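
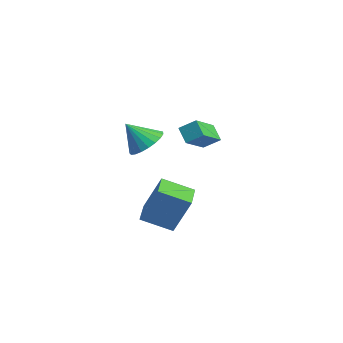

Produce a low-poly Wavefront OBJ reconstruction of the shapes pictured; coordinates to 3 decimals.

v -2.129 2.341 -2.691
v -2.951 2.353 -2.022
v -1.634 3.065 -2.096
v -2.455 3.076 -1.426
v -1.305 0.924 -1.654
v -2.126 0.935 -0.984
v -0.809 1.647 -1.058
v -1.631 1.659 -0.389
v 2.533 -3.49 -3.966
v 3.078 -2.808 -1.98
v 1.291 -2.669 -3.908
v 1.836 -1.987 -1.921
v 3.384 -2.153 -4.659
v 3.929 -1.471 -2.672
v 2.142 -1.332 -4.6
v 2.687 -0.65 -2.614
v -3.212 -0.304 -2.247
v -2.224 -0.296 -1.786
v -3.808 -1.176 -0.953
v -2.41 0.082 -1.617
v -2.735 0.393 -1.558
v -3.142 0.583 -1.617
v -3.561 0.619 -1.786
v -3.92 0.496 -2.034
v -4.156 0.235 -2.319
v -4.229 -0.12 -2.592
v -4.126 -0.506 -2.805
v -3.865 -0.858 -2.921
v -3.491 -1.114 -2.921
v -3.069 -1.23 -2.804
v -2.671 -1.186 -2.591
v -2.367 -0.99 -2.319
v -2.209 -0.675 -2.034
f 2 4 1
f 5 2 1
f 1 4 3
f 3 5 1
f 2 8 4
f 6 2 5
f 6 8 2
f 4 8 3
f 7 5 3
f 3 8 7
f 7 6 5
f 8 6 7
f 10 12 9
f 13 10 9
f 9 12 11
f 11 13 9
f 10 16 12
f 14 10 13
f 14 16 10
f 12 16 11
f 15 13 11
f 11 16 15
f 15 14 13
f 16 14 15
f 18 17 20
f 18 20 19
f 20 17 21
f 20 21 19
f 21 17 22
f 21 22 19
f 22 17 23
f 22 23 19
f 23 17 24
f 23 24 19
f 24 17 25
f 24 25 19
f 25 17 26
f 25 26 19
f 26 17 27
f 26 27 19
f 27 17 28
f 27 28 19
f 28 17 29
f 28 29 19
f 29 17 30
f 29 30 19
f 30 17 31
f 30 31 19
f 31 17 32
f 31 32 19
f 32 17 33
f 32 33 19
f 33 17 18
f 33 18 19



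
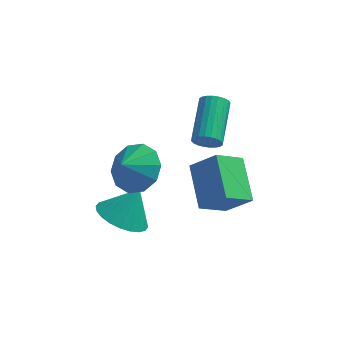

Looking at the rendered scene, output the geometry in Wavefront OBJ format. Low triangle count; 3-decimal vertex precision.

v -0.883 -2.565 -2.923
v 0.008 -2.264 -3.475
v -0.277 -2.035 -1.657
v -0.232 -1.914 -3.507
v -0.571 -1.663 -3.45
v -0.957 -1.55 -3.313
v -1.332 -1.591 -3.116
v -1.638 -1.78 -2.89
v -1.83 -2.089 -2.669
v -1.877 -2.47 -2.487
v -1.773 -2.866 -2.371
v -1.534 -3.216 -2.339
v -1.195 -3.467 -2.396
v -0.809 -3.58 -2.533
v -0.434 -3.539 -2.73
v -0.127 -3.35 -2.956
v 0.064 -3.041 -3.177
v 0.112 -2.66 -3.359
v 3.054 -3.046 -0.684
v 2.508 -1.383 0.176
v 2.041 -2.873 -1.663
v 1.495 -1.21 -0.803
v 3.985 -2.31 -1.517
v 3.439 -0.647 -0.657
v 2.972 -2.137 -2.496
v 2.426 -0.474 -1.636
v 2.206 -1.873 1.427
v 2.574 -2.062 1.848
v 2.661 -0.276 2.575
v 2.294 -0.087 2.153
v 2.722 -2.002 1.682
v 2.809 -0.216 2.409
v 2.792 -1.922 1.478
v 2.879 -0.137 2.205
v 2.773 -1.835 1.266
v 2.86 -0.049 1.993
v 2.667 -1.754 1.078
v 2.755 0.032 1.805
v 2.492 -1.69 0.944
v 2.579 0.096 1.67
v 2.273 -1.655 0.882
v 2.36 0.131 1.609
v 2.044 -1.652 0.904
v 2.131 0.133 1.631
v 1.839 -1.684 1.005
v 1.926 0.102 1.732
v 1.691 -1.744 1.171
v 1.778 0.042 1.898
v 1.621 -1.823 1.375
v 1.708 -0.038 2.102
v 1.64 -1.911 1.587
v 1.727 -0.125 2.314
v 1.745 -1.992 1.775
v 1.833 -0.206 2.502
v 1.921 -2.056 1.91
v 2.008 -0.27 2.636
v 2.14 -2.091 1.971
v 2.227 -0.305 2.698
v 2.369 -2.093 1.949
v 2.456 -0.308 2.676
v -0.349 -2.397 0.026
v 0.51 -3.066 0.069
v -0.811 -2.943 0.754
v 0.613 -2.567 0.509
v 0.349 -2.003 0.765
v -0.182 -1.589 0.739
v -0.777 -1.484 0.44
v -1.208 -1.727 -0.016
v -1.312 -2.227 -0.457
v -1.047 -2.791 -0.712
v -0.516 -3.205 -0.686
v 0.079 -3.31 -0.388
f 2 1 4
f 2 4 3
f 4 1 5
f 4 5 3
f 5 1 6
f 5 6 3
f 6 1 7
f 6 7 3
f 7 1 8
f 7 8 3
f 8 1 9
f 8 9 3
f 9 1 10
f 9 10 3
f 10 1 11
f 10 11 3
f 11 1 12
f 11 12 3
f 12 1 13
f 12 13 3
f 13 1 14
f 13 14 3
f 14 1 15
f 14 15 3
f 15 1 16
f 15 16 3
f 16 1 17
f 16 17 3
f 17 1 18
f 17 18 3
f 18 1 2
f 18 2 3
f 20 22 19
f 23 20 19
f 19 22 21
f 21 23 19
f 20 26 22
f 24 20 23
f 24 26 20
f 22 26 21
f 25 23 21
f 21 26 25
f 25 24 23
f 26 24 25
f 28 27 31
f 28 31 29
f 29 31 32
f 29 32 30
f 31 27 33
f 31 33 32
f 32 33 34
f 32 34 30
f 33 27 35
f 33 35 34
f 34 35 36
f 34 36 30
f 35 27 37
f 35 37 36
f 36 37 38
f 36 38 30
f 37 27 39
f 37 39 38
f 38 39 40
f 38 40 30
f 39 27 41
f 39 41 40
f 40 41 42
f 40 42 30
f 41 27 43
f 41 43 42
f 42 43 44
f 42 44 30
f 43 27 45
f 43 45 44
f 44 45 46
f 44 46 30
f 45 27 47
f 45 47 46
f 46 47 48
f 46 48 30
f 47 27 49
f 47 49 48
f 48 49 50
f 48 50 30
f 49 27 51
f 49 51 50
f 50 51 52
f 50 52 30
f 51 27 53
f 51 53 52
f 52 53 54
f 52 54 30
f 53 27 55
f 53 55 54
f 54 55 56
f 54 56 30
f 55 27 57
f 55 57 56
f 56 57 58
f 56 58 30
f 57 27 59
f 57 59 58
f 58 59 60
f 58 60 30
f 59 27 28
f 59 28 60
f 60 28 29
f 60 29 30
f 62 61 64
f 62 64 63
f 64 61 65
f 64 65 63
f 65 61 66
f 65 66 63
f 66 61 67
f 66 67 63
f 67 61 68
f 67 68 63
f 68 61 69
f 68 69 63
f 69 61 70
f 69 70 63
f 70 61 71
f 70 71 63
f 71 61 72
f 71 72 63
f 72 61 62
f 72 62 63



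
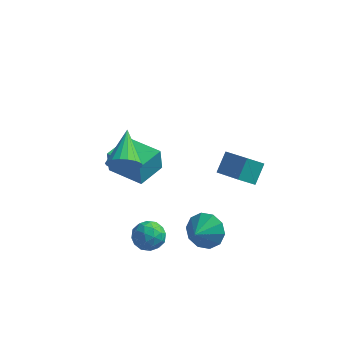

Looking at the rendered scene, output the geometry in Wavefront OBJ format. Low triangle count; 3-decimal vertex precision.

v -0.805 -3.037 2.164
v -0.043 -2.632 1.768
v -1.275 -1.163 3.176
v -0.347 -2.555 1.485
v -0.743 -2.574 1.337
v -1.151 -2.685 1.352
v -1.49 -2.865 1.528
v -1.694 -3.079 1.831
v -1.722 -3.285 2.199
v -1.568 -3.441 2.56
v -1.263 -3.518 2.843
v -0.868 -3.499 2.992
v -0.46 -3.389 2.976
v -0.121 -3.209 2.8
v 0.083 -2.994 2.498
v 0.111 -2.788 2.13
v 3.191 -2.156 -2.992
v 3.61 -2.749 -3.818
v 2.949 -3.224 -2.348
v 4.115 -2.603 -3.387
v 4.267 -2.287 -2.804
v 4.008 -1.92 -2.294
v 3.437 -1.644 -2.049
v 2.772 -1.563 -2.165
v 2.267 -1.709 -2.597
v 2.115 -2.025 -3.179
v 2.374 -2.391 -3.69
v 2.945 -2.668 -3.934
v 3.755 1.765 -2.175
v 3.943 2.757 -1.22
v 2.259 2.873 -3.033
v 2.447 3.866 -2.078
v 4.553 2.294 -2.882
v 4.741 3.287 -1.927
v 3.057 3.403 -3.74
v 3.245 4.395 -2.785
v -2.865 0.289 -1.982
v -2.943 0.258 -0.585
v -2.277 1.936 -1.913
v -2.355 1.904 -0.515
v -0.825 -0.444 -1.885
v -0.903 -0.476 -0.487
v -0.237 1.202 -1.815
v -0.315 1.171 -0.418
v 0.416 -2.524 -3.456
v 1.286 -2.859 -3.293
v -0.186 -3.821 -2.907
v 0.684 -4.156 -2.744
v 0.349 -3.437 -2.228
v 0.721 -2.635 -2.567
v 0.379 -4.045 -3.633
v 0.751 -3.243 -3.972
v 1.263 -3.798 -3.402
v 1.245 -3.423 -2.534
v -0.145 -3.257 -3.666
v -0.163 -2.882 -2.798
v 0.903 -2.578 -3.422
v 0.197 -4.102 -2.778
v -0 -3.68 -2.474
v 0.511 -3.877 -2.378
v 0.572 -2.446 -2.996
v 1.083 -2.643 -2.9
v 0.533 -2.983 -2.274
v 0.017 -4.037 -3.3
v 0.528 -4.234 -3.204
v 0.589 -2.803 -3.822
v 1.1 -3 -3.726
v 0.567 -3.697 -3.926
v 1.402 -3.327 -3.391
v 1.048 -4.089 -3.069
v 0.869 -4.024 -3.591
v 1.087 -3.552 -3.79
v 1.391 -3.106 -2.881
v 1.037 -3.868 -2.558
v 0.841 -3.446 -2.255
v 1.059 -2.975 -2.454
v 1.378 -3.658 -2.945
v 0.063 -2.812 -3.642
v -0.291 -3.574 -3.319
v 0.041 -3.705 -3.746
v 0.259 -3.234 -3.945
v 0.052 -2.591 -3.131
v -0.302 -3.353 -2.809
v 0.013 -3.128 -2.41
v 0.231 -2.656 -2.609
v -0.278 -3.022 -3.255
f 2 1 4
f 2 4 3
f 4 1 5
f 4 5 3
f 5 1 6
f 5 6 3
f 6 1 7
f 6 7 3
f 7 1 8
f 7 8 3
f 8 1 9
f 8 9 3
f 9 1 10
f 9 10 3
f 10 1 11
f 10 11 3
f 11 1 12
f 11 12 3
f 12 1 13
f 12 13 3
f 13 1 14
f 13 14 3
f 14 1 15
f 14 15 3
f 15 1 16
f 15 16 3
f 16 1 2
f 16 2 3
f 18 17 20
f 18 20 19
f 20 17 21
f 20 21 19
f 21 17 22
f 21 22 19
f 22 17 23
f 22 23 19
f 23 17 24
f 23 24 19
f 24 17 25
f 24 25 19
f 25 17 26
f 25 26 19
f 26 17 27
f 26 27 19
f 27 17 28
f 27 28 19
f 28 17 18
f 28 18 19
f 30 32 29
f 33 30 29
f 29 32 31
f 31 33 29
f 30 36 32
f 34 30 33
f 34 36 30
f 32 36 31
f 35 33 31
f 31 36 35
f 35 34 33
f 36 34 35
f 38 40 37
f 41 38 37
f 37 40 39
f 39 41 37
f 38 44 40
f 42 38 41
f 42 44 38
f 40 44 39
f 43 41 39
f 39 44 43
f 43 42 41
f 44 42 43
f 45 82 61
f 82 56 85
f 61 85 50
f 82 85 61
f 45 61 57
f 61 50 62
f 57 62 46
f 61 62 57
f 45 57 66
f 57 46 67
f 66 67 52
f 57 67 66
f 45 66 78
f 66 52 81
f 78 81 55
f 66 81 78
f 45 78 82
f 78 55 86
f 82 86 56
f 78 86 82
f 46 62 73
f 62 50 76
f 73 76 54
f 62 76 73
f 50 85 63
f 85 56 84
f 63 84 49
f 85 84 63
f 56 86 83
f 86 55 79
f 83 79 47
f 86 79 83
f 55 81 80
f 81 52 68
f 80 68 51
f 81 68 80
f 52 67 72
f 67 46 69
f 72 69 53
f 67 69 72
f 48 74 60
f 74 54 75
f 60 75 49
f 74 75 60
f 48 60 58
f 60 49 59
f 58 59 47
f 60 59 58
f 48 58 65
f 58 47 64
f 65 64 51
f 58 64 65
f 48 65 70
f 65 51 71
f 70 71 53
f 65 71 70
f 48 70 74
f 70 53 77
f 74 77 54
f 70 77 74
f 49 75 63
f 75 54 76
f 63 76 50
f 75 76 63
f 47 59 83
f 59 49 84
f 83 84 56
f 59 84 83
f 51 64 80
f 64 47 79
f 80 79 55
f 64 79 80
f 53 71 72
f 71 51 68
f 72 68 52
f 71 68 72
f 54 77 73
f 77 53 69
f 73 69 46
f 77 69 73



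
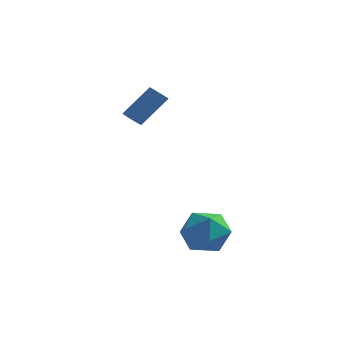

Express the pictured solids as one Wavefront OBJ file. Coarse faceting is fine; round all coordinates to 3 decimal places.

v -0.796 -0.828 -1.919
v -0.072 -0.45 -2.677
v 0.572 -1.25 -0.823
v 1.296 -0.872 -1.581
v 0.631 -0.159 -1.042
v -0.215 0.102 -1.72
v 0.715 -1.802 -1.78
v -0.131 -1.541 -2.458
v 0.862 -1.052 -2.592
v 0.81 -0.036 -2.135
v -0.31 -1.664 -1.365
v -0.362 -0.648 -0.908
v -4.358 3.312 2.247
v -4 2.966 2.202
v -3.104 3.722 3.528
v -3.462 4.068 3.573
v -3.927 3.204 2.018
v -3.031 3.959 3.344
v -4.019 3.482 1.921
v -3.123 4.238 3.247
v -4.24 3.696 1.949
v -3.344 4.452 3.275
v -4.507 3.763 2.09
v -3.611 4.519 3.417
v -4.716 3.658 2.292
v -3.82 4.414 3.618
v -4.789 3.421 2.476
v -3.893 4.176 3.802
v -4.697 3.142 2.573
v -3.801 3.898 3.899
v -4.476 2.928 2.545
v -3.58 3.684 3.871
v -4.209 2.861 2.403
v -3.313 3.617 3.73
f 1 12 6
f 1 6 2
f 1 2 8
f 1 8 11
f 1 11 12
f 2 6 10
f 6 12 5
f 12 11 3
f 11 8 7
f 8 2 9
f 4 10 5
f 4 5 3
f 4 3 7
f 4 7 9
f 4 9 10
f 5 10 6
f 3 5 12
f 7 3 11
f 9 7 8
f 10 9 2
f 14 13 17
f 14 17 15
f 15 17 18
f 15 18 16
f 17 13 19
f 17 19 18
f 18 19 20
f 18 20 16
f 19 13 21
f 19 21 20
f 20 21 22
f 20 22 16
f 21 13 23
f 21 23 22
f 22 23 24
f 22 24 16
f 23 13 25
f 23 25 24
f 24 25 26
f 24 26 16
f 25 13 27
f 25 27 26
f 26 27 28
f 26 28 16
f 27 13 29
f 27 29 28
f 28 29 30
f 28 30 16
f 29 13 31
f 29 31 30
f 30 31 32
f 30 32 16
f 31 13 33
f 31 33 32
f 32 33 34
f 32 34 16
f 33 13 14
f 33 14 34
f 34 14 15
f 34 15 16



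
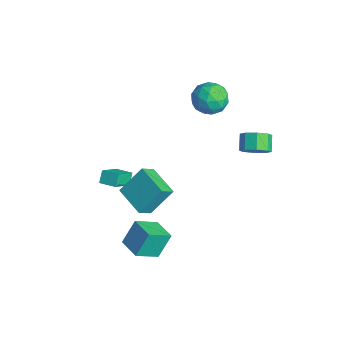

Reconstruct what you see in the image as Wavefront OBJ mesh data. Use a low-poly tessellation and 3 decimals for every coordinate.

v 3.285 -4.611 -2.924
v 3.038 -3.64 -1.452
v 3.161 -3.088 -3.949
v 2.914 -2.117 -2.478
v 4.826 -4.403 -2.802
v 4.579 -3.432 -1.331
v 4.702 -2.88 -3.828
v 4.455 -1.909 -2.356
v -1.818 4.597 3.826
v -1.145 4.403 2.789
v -2.015 2.597 4.071
v -1.342 2.403 3.034
v -0.793 2.866 4.059
v -0.671 4.102 3.907
v -2.489 2.898 2.953
v -2.367 4.134 2.801
v -1.56 3.353 2.249
v -0.512 3.334 2.933
v -2.648 3.666 3.927
v -1.6 3.647 4.611
v -1.464 4.676 3.286
v -1.696 2.324 3.574
v -1.373 2.596 4.176
v -0.978 2.483 3.567
v -1.186 4.499 3.943
v -0.79 4.385 3.334
v -0.583 3.481 4.08
v -2.37 2.615 3.526
v -1.974 2.501 2.917
v -2.182 4.517 3.293
v -1.787 4.404 2.684
v -2.577 3.519 2.78
v -1.312 3.945 2.359
v -1.428 2.769 2.503
v -2.102 3.06 2.455
v -2.03 3.786 2.366
v -0.696 3.933 2.761
v -0.812 2.758 2.905
v -0.49 3.03 3.507
v -0.418 3.756 3.418
v -0.94 3.316 2.444
v -2.348 4.242 3.955
v -2.464 3.067 4.099
v -2.742 3.244 3.442
v -2.67 3.97 3.353
v -1.732 4.231 4.357
v -1.848 3.055 4.501
v -1.13 3.214 4.494
v -1.058 3.94 4.405
v -2.22 3.684 4.416
v 0.027 -3.505 0.837
v 0.744 -4.702 1.974
v 0.896 -2.833 0.996
v 1.613 -4.03 2.133
v 0.447 -3.89 0.167
v 1.164 -5.087 1.304
v 1.316 -3.218 0.326
v 2.033 -4.415 1.463
v 2.567 -4.396 1.657
v 2.615 -2.952 3.236
v 2.253 -3.506 0.853
v 2.301 -2.062 2.432
v 4.579 -4.038 1.268
v 4.627 -2.594 2.847
v 4.265 -3.148 0.464
v 4.313 -1.704 2.043
v 4.079 3.756 3.338
v 4.745 4.215 3.855
v 3.908 4.663 4.538
v 3.241 4.204 4.022
v 4.5 4.618 3.291
v 3.662 5.065 3.974
v 4.008 4.516 2.755
v 3.17 4.963 3.438
v 3.557 3.969 2.561
v 2.72 4.416 3.244
v 3.412 3.297 2.822
v 2.575 3.745 3.505
v 3.658 2.895 3.386
v 2.82 3.342 4.069
v 4.15 2.997 3.922
v 3.312 3.444 4.605
v 4.6 3.544 4.116
v 3.763 3.991 4.799
f 2 4 1
f 5 2 1
f 1 4 3
f 3 5 1
f 2 8 4
f 6 2 5
f 6 8 2
f 4 8 3
f 7 5 3
f 3 8 7
f 7 6 5
f 8 6 7
f 9 46 25
f 46 20 49
f 25 49 14
f 46 49 25
f 9 25 21
f 25 14 26
f 21 26 10
f 25 26 21
f 9 21 30
f 21 10 31
f 30 31 16
f 21 31 30
f 9 30 42
f 30 16 45
f 42 45 19
f 30 45 42
f 9 42 46
f 42 19 50
f 46 50 20
f 42 50 46
f 10 26 37
f 26 14 40
f 37 40 18
f 26 40 37
f 14 49 27
f 49 20 48
f 27 48 13
f 49 48 27
f 20 50 47
f 50 19 43
f 47 43 11
f 50 43 47
f 19 45 44
f 45 16 32
f 44 32 15
f 45 32 44
f 16 31 36
f 31 10 33
f 36 33 17
f 31 33 36
f 12 38 24
f 38 18 39
f 24 39 13
f 38 39 24
f 12 24 22
f 24 13 23
f 22 23 11
f 24 23 22
f 12 22 29
f 22 11 28
f 29 28 15
f 22 28 29
f 12 29 34
f 29 15 35
f 34 35 17
f 29 35 34
f 12 34 38
f 34 17 41
f 38 41 18
f 34 41 38
f 13 39 27
f 39 18 40
f 27 40 14
f 39 40 27
f 11 23 47
f 23 13 48
f 47 48 20
f 23 48 47
f 15 28 44
f 28 11 43
f 44 43 19
f 28 43 44
f 17 35 36
f 35 15 32
f 36 32 16
f 35 32 36
f 18 41 37
f 41 17 33
f 37 33 10
f 41 33 37
f 52 54 51
f 55 52 51
f 51 54 53
f 53 55 51
f 52 58 54
f 56 52 55
f 56 58 52
f 54 58 53
f 57 55 53
f 53 58 57
f 57 56 55
f 58 56 57
f 60 62 59
f 63 60 59
f 59 62 61
f 61 63 59
f 60 66 62
f 64 60 63
f 64 66 60
f 62 66 61
f 65 63 61
f 61 66 65
f 65 64 63
f 66 64 65
f 68 67 71
f 68 71 69
f 69 71 72
f 69 72 70
f 71 67 73
f 71 73 72
f 72 73 74
f 72 74 70
f 73 67 75
f 73 75 74
f 74 75 76
f 74 76 70
f 75 67 77
f 75 77 76
f 76 77 78
f 76 78 70
f 77 67 79
f 77 79 78
f 78 79 80
f 78 80 70
f 79 67 81
f 79 81 80
f 80 81 82
f 80 82 70
f 81 67 83
f 81 83 82
f 82 83 84
f 82 84 70
f 83 67 68
f 83 68 84
f 84 68 69
f 84 69 70



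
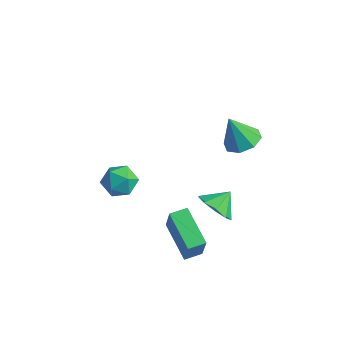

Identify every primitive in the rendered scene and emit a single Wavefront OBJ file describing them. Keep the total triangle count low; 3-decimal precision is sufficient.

v 2.253 3.114 3.25
v 2.94 3.517 3.601
v 1.707 2.826 4.65
v 2.431 3.931 3.487
v 1.819 3.867 3.235
v 1.46 3.361 2.991
v 1.567 2.71 2.899
v 2.075 2.296 3.013
v 2.688 2.36 3.265
v 3.046 2.866 3.509
v 2.846 0.551 0.959
v 3.69 0.241 1.102
v 3.034 1.349 1.581
v 3.684 0.624 0.612
v 3.286 0.973 0.284
v 2.683 1.125 0.272
v 2.156 1.007 0.581
v 1.951 0.676 1.067
v 2.166 0.287 1.502
v 2.699 0.02 1.683
v 3.301 0.002 1.525
v -2.891 1.551 -1.361
v -2.038 1.354 -1.132
v -3.262 0.146 -1.188
v -2.409 -0.051 -0.959
v -2.924 0.445 -0.404
v -2.694 1.313 -0.511
v -2.606 0.187 -1.809
v -2.376 1.055 -1.916
v -1.862 0.511 -1.409
v -2.059 0.67 -0.541
v -3.241 0.83 -1.779
v -3.438 0.989 -0.911
v 0.898 -0.292 -0.989
v 1.339 -0.581 0.404
v 1.258 0.455 -0.948
v 1.699 0.166 0.446
v 2.541 -1.046 -1.666
v 2.982 -1.335 -0.272
v 2.901 -0.299 -1.624
v 3.342 -0.588 -0.231
f 2 1 4
f 2 4 3
f 4 1 5
f 4 5 3
f 5 1 6
f 5 6 3
f 6 1 7
f 6 7 3
f 7 1 8
f 7 8 3
f 8 1 9
f 8 9 3
f 9 1 10
f 9 10 3
f 10 1 2
f 10 2 3
f 12 11 14
f 12 14 13
f 14 11 15
f 14 15 13
f 15 11 16
f 15 16 13
f 16 11 17
f 16 17 13
f 17 11 18
f 17 18 13
f 18 11 19
f 18 19 13
f 19 11 20
f 19 20 13
f 20 11 21
f 20 21 13
f 21 11 12
f 21 12 13
f 22 33 27
f 22 27 23
f 22 23 29
f 22 29 32
f 22 32 33
f 23 27 31
f 27 33 26
f 33 32 24
f 32 29 28
f 29 23 30
f 25 31 26
f 25 26 24
f 25 24 28
f 25 28 30
f 25 30 31
f 26 31 27
f 24 26 33
f 28 24 32
f 30 28 29
f 31 30 23
f 35 37 34
f 38 35 34
f 34 37 36
f 36 38 34
f 35 41 37
f 39 35 38
f 39 41 35
f 37 41 36
f 40 38 36
f 36 41 40
f 40 39 38
f 41 39 40



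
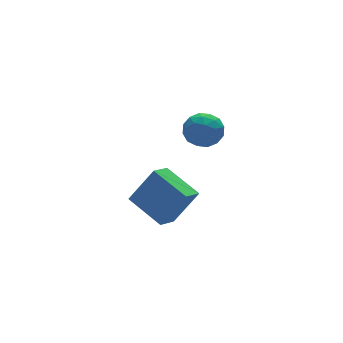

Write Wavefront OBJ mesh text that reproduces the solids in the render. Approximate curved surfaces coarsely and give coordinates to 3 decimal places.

v -3.582 2.547 -1.476
v -4.056 3.871 -0.926
v -2.888 2.947 -1.841
v -3.363 4.271 -1.292
v -2.777 2.309 -0.208
v -3.252 3.633 0.341
v -2.084 2.709 -0.574
v -2.558 4.033 -0.024
v -1.82 2.343 2.317
v -1.566 2.054 2.908
v -2.854 2.406 2.792
v -2.6 2.117 3.383
v -2.406 2.769 3.197
v -1.766 2.729 2.904
v -2.654 1.731 2.796
v -2.014 1.691 2.503
v -2.081 1.676 3.204
v -1.928 2.317 3.452
v -2.492 2.143 2.248
v -2.339 2.784 2.496
v -1.602 2.193 2.571
v -2.818 2.267 3.129
v -2.703 2.65 3.02
v -2.554 2.48 3.367
v -1.72 2.59 2.568
v -1.571 2.42 2.915
v -2.064 2.84 3.086
v -2.849 2.04 2.785
v -2.7 1.87 3.132
v -1.866 1.98 2.333
v -1.717 1.81 2.68
v -2.356 1.62 2.614
v -1.756 1.801 3.092
v -2.364 1.838 3.371
v -2.395 1.611 3.026
v -2.019 1.588 2.854
v -1.666 2.178 3.238
v -2.274 2.215 3.517
v -2.159 2.598 3.408
v -1.784 2.575 3.235
v -1.969 1.955 3.412
v -2.146 2.245 2.183
v -2.754 2.282 2.462
v -2.636 1.885 2.465
v -2.261 1.862 2.292
v -2.056 2.622 2.329
v -2.664 2.659 2.608
v -2.401 2.872 2.846
v -2.025 2.849 2.674
v -2.451 2.505 2.288
f 2 4 1
f 5 2 1
f 1 4 3
f 3 5 1
f 2 8 4
f 6 2 5
f 6 8 2
f 4 8 3
f 7 5 3
f 3 8 7
f 7 6 5
f 8 6 7
f 9 46 25
f 46 20 49
f 25 49 14
f 46 49 25
f 9 25 21
f 25 14 26
f 21 26 10
f 25 26 21
f 9 21 30
f 21 10 31
f 30 31 16
f 21 31 30
f 9 30 42
f 30 16 45
f 42 45 19
f 30 45 42
f 9 42 46
f 42 19 50
f 46 50 20
f 42 50 46
f 10 26 37
f 26 14 40
f 37 40 18
f 26 40 37
f 14 49 27
f 49 20 48
f 27 48 13
f 49 48 27
f 20 50 47
f 50 19 43
f 47 43 11
f 50 43 47
f 19 45 44
f 45 16 32
f 44 32 15
f 45 32 44
f 16 31 36
f 31 10 33
f 36 33 17
f 31 33 36
f 12 38 24
f 38 18 39
f 24 39 13
f 38 39 24
f 12 24 22
f 24 13 23
f 22 23 11
f 24 23 22
f 12 22 29
f 22 11 28
f 29 28 15
f 22 28 29
f 12 29 34
f 29 15 35
f 34 35 17
f 29 35 34
f 12 34 38
f 34 17 41
f 38 41 18
f 34 41 38
f 13 39 27
f 39 18 40
f 27 40 14
f 39 40 27
f 11 23 47
f 23 13 48
f 47 48 20
f 23 48 47
f 15 28 44
f 28 11 43
f 44 43 19
f 28 43 44
f 17 35 36
f 35 15 32
f 36 32 16
f 35 32 36
f 18 41 37
f 41 17 33
f 37 33 10
f 41 33 37



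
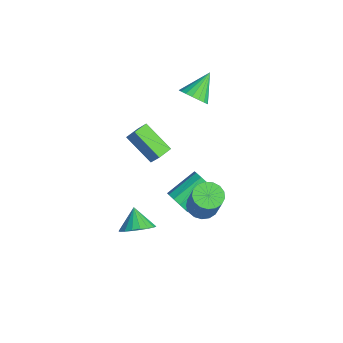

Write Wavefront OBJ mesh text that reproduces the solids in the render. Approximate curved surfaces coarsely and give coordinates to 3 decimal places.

v -3.449 1.169 1.157
v -3.008 1.787 0.776
v -4.111 2.311 2.243
v -3.332 1.784 0.581
v -3.68 1.658 0.501
v -3.982 1.436 0.551
v -4.178 1.161 0.721
v -4.23 0.887 0.977
v -4.127 0.669 1.268
v -3.89 0.55 1.538
v -3.565 0.554 1.732
v -3.218 0.679 1.812
v -2.916 0.902 1.762
v -2.719 1.177 1.593
v -2.667 1.451 1.337
v -2.77 1.668 1.045
v 2.398 -0.526 -1.633
v 2.99 -0.071 -1.922
v 3.853 -0.1 -0.196
v 3.262 -0.554 0.093
v 2.735 0.182 -1.79
v 3.599 0.154 -0.064
v 2.403 0.274 -1.622
v 3.267 0.246 0.103
v 2.07 0.182 -1.457
v 2.934 0.154 0.269
v 1.812 -0.072 -1.332
v 2.676 -0.1 0.393
v 1.689 -0.43 -1.276
v 2.552 -0.458 0.449
v 1.728 -0.81 -1.302
v 2.591 -0.838 0.424
v 1.92 -1.125 -1.404
v 2.783 -1.153 0.322
v 2.222 -1.303 -1.558
v 3.085 -1.331 0.168
v 2.565 -1.303 -1.729
v 3.428 -1.331 -0.003
v 2.869 -1.125 -1.878
v 3.732 -1.153 -0.152
v 3.066 -0.809 -1.971
v 3.929 -0.838 -0.245
v 3.109 -0.429 -1.987
v 3.973 -0.458 -0.261
v 1.014 -2.669 1.313
v -0.271 -3.462 2.382
v 0.63 -1.949 1.385
v -0.655 -2.741 2.455
v 1.615 -2.439 2.205
v 0.33 -3.231 3.275
v 1.231 -1.718 2.278
v -0.054 -2.511 3.347
v 0.479 -1.119 -3.127
v 1.049 -0.79 -3.465
v 0.631 0.809 -2.61
v 0.061 0.479 -2.273
v 0.68 -0.743 -3.732
v 0.263 0.855 -2.877
v 0.235 -0.84 -3.768
v -0.182 0.758 -2.913
v -0.118 -1.044 -3.559
v -0.535 0.555 -2.704
v -0.242 -1.276 -3.186
v -0.659 0.322 -2.331
v -0.091 -1.449 -2.79
v -0.509 0.15 -1.935
v 0.277 -1.495 -2.523
v -0.14 0.103 -1.668
v 0.722 -1.398 -2.487
v 0.305 0.2 -1.632
v 1.075 -1.195 -2.696
v 0.658 0.404 -1.841
v 1.199 -0.962 -3.069
v 0.782 0.636 -2.214
v 0.753 -3.318 -4.264
v 1.256 -2.627 -3.872
v -0.113 -3.202 -3.356
v 1.006 -2.421 -4.137
v 0.705 -2.393 -4.427
v 0.415 -2.548 -4.685
v 0.191 -2.856 -4.859
v 0.079 -3.255 -4.916
v 0.1 -3.666 -4.843
v 0.251 -4.009 -4.656
v 0.501 -4.214 -4.391
v 0.801 -4.242 -4.101
v 1.092 -4.087 -3.843
v 1.315 -3.78 -3.668
v 1.428 -3.381 -3.612
v 1.406 -2.969 -3.685
f 2 1 4
f 2 4 3
f 4 1 5
f 4 5 3
f 5 1 6
f 5 6 3
f 6 1 7
f 6 7 3
f 7 1 8
f 7 8 3
f 8 1 9
f 8 9 3
f 9 1 10
f 9 10 3
f 10 1 11
f 10 11 3
f 11 1 12
f 11 12 3
f 12 1 13
f 12 13 3
f 13 1 14
f 13 14 3
f 14 1 15
f 14 15 3
f 15 1 16
f 15 16 3
f 16 1 2
f 16 2 3
f 18 17 21
f 18 21 19
f 19 21 22
f 19 22 20
f 21 17 23
f 21 23 22
f 22 23 24
f 22 24 20
f 23 17 25
f 23 25 24
f 24 25 26
f 24 26 20
f 25 17 27
f 25 27 26
f 26 27 28
f 26 28 20
f 27 17 29
f 27 29 28
f 28 29 30
f 28 30 20
f 29 17 31
f 29 31 30
f 30 31 32
f 30 32 20
f 31 17 33
f 31 33 32
f 32 33 34
f 32 34 20
f 33 17 35
f 33 35 34
f 34 35 36
f 34 36 20
f 35 17 37
f 35 37 36
f 36 37 38
f 36 38 20
f 37 17 39
f 37 39 38
f 38 39 40
f 38 40 20
f 39 17 41
f 39 41 40
f 40 41 42
f 40 42 20
f 41 17 43
f 41 43 42
f 42 43 44
f 42 44 20
f 43 17 18
f 43 18 44
f 44 18 19
f 44 19 20
f 46 48 45
f 49 46 45
f 45 48 47
f 47 49 45
f 46 52 48
f 50 46 49
f 50 52 46
f 48 52 47
f 51 49 47
f 47 52 51
f 51 50 49
f 52 50 51
f 54 53 57
f 54 57 55
f 55 57 58
f 55 58 56
f 57 53 59
f 57 59 58
f 58 59 60
f 58 60 56
f 59 53 61
f 59 61 60
f 60 61 62
f 60 62 56
f 61 53 63
f 61 63 62
f 62 63 64
f 62 64 56
f 63 53 65
f 63 65 64
f 64 65 66
f 64 66 56
f 65 53 67
f 65 67 66
f 66 67 68
f 66 68 56
f 67 53 69
f 67 69 68
f 68 69 70
f 68 70 56
f 69 53 71
f 69 71 70
f 70 71 72
f 70 72 56
f 71 53 73
f 71 73 72
f 72 73 74
f 72 74 56
f 73 53 54
f 73 54 74
f 74 54 55
f 74 55 56
f 76 75 78
f 76 78 77
f 78 75 79
f 78 79 77
f 79 75 80
f 79 80 77
f 80 75 81
f 80 81 77
f 81 75 82
f 81 82 77
f 82 75 83
f 82 83 77
f 83 75 84
f 83 84 77
f 84 75 85
f 84 85 77
f 85 75 86
f 85 86 77
f 86 75 87
f 86 87 77
f 87 75 88
f 87 88 77
f 88 75 89
f 88 89 77
f 89 75 90
f 89 90 77
f 90 75 76
f 90 76 77



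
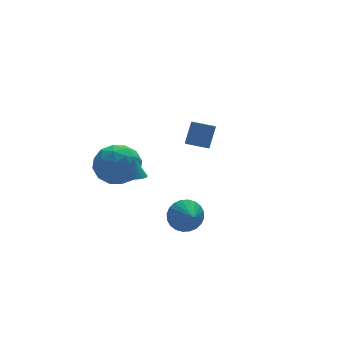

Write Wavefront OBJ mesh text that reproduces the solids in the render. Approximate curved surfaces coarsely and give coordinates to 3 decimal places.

v -3.959 4.288 0.359
v -3.024 4.545 -0.415
v -2.716 3.195 1.495
v -1.781 3.452 0.721
v -2.263 4.348 1.432
v -3.031 5.023 0.73
v -2.709 2.717 0.35
v -3.477 3.392 -0.352
v -2.252 3.574 -0.421
v -1.976 4.583 0.248
v -3.764 3.157 0.832
v -3.488 4.166 1.501
v -3.6 4.513 -0.128
v -2.14 3.227 1.208
v -2.423 3.754 1.626
v -1.873 3.905 1.171
v -3.604 4.794 0.545
v -3.055 4.945 0.09
v -2.608 4.829 1.176
v -2.685 2.795 0.99
v -2.136 2.946 0.535
v -3.867 3.835 -0.091
v -3.317 3.986 -0.546
v -3.132 2.911 -0.096
v -2.597 4.093 -0.586
v -1.867 3.451 0.082
v -2.412 3.018 -0.136
v -2.864 3.415 -0.549
v -2.435 4.686 -0.193
v -1.705 4.043 0.475
v -1.988 4.57 0.892
v -2.439 4.967 0.48
v -1.981 4.115 -0.196
v -4.035 3.697 0.605
v -3.305 3.054 1.273
v -3.301 2.773 0.6
v -3.752 3.17 0.188
v -3.873 4.289 0.998
v -3.143 3.647 1.666
v -2.876 4.325 1.629
v -3.328 4.722 1.216
v -3.759 3.625 1.276
v -3.871 -0.272 2.465
v -3.576 0.202 2.308
v -3.749 -0.008 3.495
v -3.84 0.288 2.317
v -4.111 0.245 2.36
v -4.327 0.084 2.427
v -4.438 -0.159 2.503
v -4.42 -0.428 2.57
v -4.275 -0.661 2.613
v -4.038 -0.805 2.622
v -3.763 -0.827 2.595
v -3.512 -0.722 2.539
v -3.344 -0.514 2.465
v -3.296 -0.251 2.392
v -3.38 0.007 2.335
v -2.063 -1.723 0.189
v -1.252 -1.603 0.535
v -2.137 -2.677 0.691
v -1.452 -1.459 0.78
v -1.746 -1.355 0.934
v -2.087 -1.307 0.975
v -2.425 -1.322 0.896
v -2.708 -1.399 0.71
v -2.892 -1.525 0.444
v -2.951 -1.681 0.139
v -2.874 -1.844 -0.158
v -2.674 -1.988 -0.402
v -2.381 -2.092 -0.557
v -2.039 -2.14 -0.598
v -1.701 -2.125 -0.519
v -1.419 -2.048 -0.332
v -1.234 -1.922 -0.066
v -1.176 -1.766 0.238
v 0.695 3.919 1.037
v 0.257 3.01 1.61
v 1.249 4.343 2.134
v 0.811 3.435 2.707
v 1.649 3.305 0.793
v 1.211 2.397 1.366
v 2.203 3.73 1.89
v 1.765 2.821 2.463
f 1 38 17
f 38 12 41
f 17 41 6
f 38 41 17
f 1 17 13
f 17 6 18
f 13 18 2
f 17 18 13
f 1 13 22
f 13 2 23
f 22 23 8
f 13 23 22
f 1 22 34
f 22 8 37
f 34 37 11
f 22 37 34
f 1 34 38
f 34 11 42
f 38 42 12
f 34 42 38
f 2 18 29
f 18 6 32
f 29 32 10
f 18 32 29
f 6 41 19
f 41 12 40
f 19 40 5
f 41 40 19
f 12 42 39
f 42 11 35
f 39 35 3
f 42 35 39
f 11 37 36
f 37 8 24
f 36 24 7
f 37 24 36
f 8 23 28
f 23 2 25
f 28 25 9
f 23 25 28
f 4 30 16
f 30 10 31
f 16 31 5
f 30 31 16
f 4 16 14
f 16 5 15
f 14 15 3
f 16 15 14
f 4 14 21
f 14 3 20
f 21 20 7
f 14 20 21
f 4 21 26
f 21 7 27
f 26 27 9
f 21 27 26
f 4 26 30
f 26 9 33
f 30 33 10
f 26 33 30
f 5 31 19
f 31 10 32
f 19 32 6
f 31 32 19
f 3 15 39
f 15 5 40
f 39 40 12
f 15 40 39
f 7 20 36
f 20 3 35
f 36 35 11
f 20 35 36
f 9 27 28
f 27 7 24
f 28 24 8
f 27 24 28
f 10 33 29
f 33 9 25
f 29 25 2
f 33 25 29
f 44 43 46
f 44 46 45
f 46 43 47
f 46 47 45
f 47 43 48
f 47 48 45
f 48 43 49
f 48 49 45
f 49 43 50
f 49 50 45
f 50 43 51
f 50 51 45
f 51 43 52
f 51 52 45
f 52 43 53
f 52 53 45
f 53 43 54
f 53 54 45
f 54 43 55
f 54 55 45
f 55 43 56
f 55 56 45
f 56 43 57
f 56 57 45
f 57 43 44
f 57 44 45
f 59 58 61
f 59 61 60
f 61 58 62
f 61 62 60
f 62 58 63
f 62 63 60
f 63 58 64
f 63 64 60
f 64 58 65
f 64 65 60
f 65 58 66
f 65 66 60
f 66 58 67
f 66 67 60
f 67 58 68
f 67 68 60
f 68 58 69
f 68 69 60
f 69 58 70
f 69 70 60
f 70 58 71
f 70 71 60
f 71 58 72
f 71 72 60
f 72 58 73
f 72 73 60
f 73 58 74
f 73 74 60
f 74 58 75
f 74 75 60
f 75 58 59
f 75 59 60
f 77 79 76
f 80 77 76
f 76 79 78
f 78 80 76
f 77 83 79
f 81 77 80
f 81 83 77
f 79 83 78
f 82 80 78
f 78 83 82
f 82 81 80
f 83 81 82



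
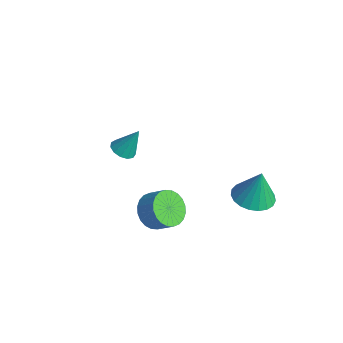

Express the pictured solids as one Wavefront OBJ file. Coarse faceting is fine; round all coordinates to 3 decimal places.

v 2.689 -2.839 1.171
v 3.335 -3.355 0.744
v 4.056 -2.997 1.402
v 3.411 -2.481 1.829
v 3.354 -3.046 0.555
v 4.076 -2.688 1.213
v 3.273 -2.705 0.459
v 3.994 -2.347 1.117
v 3.102 -2.385 0.472
v 3.823 -2.027 1.13
v 2.869 -2.134 0.591
v 3.59 -1.776 1.249
v 2.608 -1.991 0.799
v 3.329 -1.633 1.457
v 2.36 -1.976 1.063
v 3.081 -1.618 1.721
v 2.162 -2.093 1.344
v 2.883 -1.735 2.002
v 2.044 -2.323 1.598
v 2.765 -1.965 2.256
v 2.024 -2.632 1.787
v 2.746 -2.274 2.445
v 2.106 -2.973 1.883
v 2.827 -2.615 2.541
v 2.277 -3.293 1.87
v 2.998 -2.935 2.528
v 2.51 -3.544 1.751
v 3.231 -3.186 2.409
v 2.771 -3.687 1.543
v 3.492 -3.329 2.201
v 3.019 -3.702 1.279
v 3.74 -3.344 1.937
v 3.217 -3.585 0.998
v 3.938 -3.227 1.656
v -2.514 -1.305 0.432
v -2.171 -0.841 0.112
v -2.146 -0.655 1.768
v -2.519 -0.711 0.144
v -2.864 -0.771 0.268
v -3.098 -1 0.444
v -3.147 -1.326 0.617
v -2.994 -1.645 0.73
v -2.689 -1.857 0.749
v -2.328 -1.893 0.668
v -2.026 -1.743 0.512
v -1.879 -1.454 0.33
v -1.933 -1.117 0.181
v 3.299 1.944 0.142
v 4.311 1.996 0.025
v 3.481 2.236 1.838
v 4.195 2.4 -0.032
v 3.924 2.725 -0.059
v 3.545 2.915 -0.051
v 3.124 2.937 -0.01
v 2.732 2.788 0.057
v 2.439 2.492 0.14
v 2.295 2.102 0.222
v 2.324 1.685 0.291
v 2.522 1.312 0.334
v 2.854 1.049 0.344
v 3.264 0.94 0.319
v 3.679 1.005 0.263
v 4.029 1.232 0.187
v 4.252 1.583 0.103
f 2 1 5
f 2 5 3
f 3 5 6
f 3 6 4
f 5 1 7
f 5 7 6
f 6 7 8
f 6 8 4
f 7 1 9
f 7 9 8
f 8 9 10
f 8 10 4
f 9 1 11
f 9 11 10
f 10 11 12
f 10 12 4
f 11 1 13
f 11 13 12
f 12 13 14
f 12 14 4
f 13 1 15
f 13 15 14
f 14 15 16
f 14 16 4
f 15 1 17
f 15 17 16
f 16 17 18
f 16 18 4
f 17 1 19
f 17 19 18
f 18 19 20
f 18 20 4
f 19 1 21
f 19 21 20
f 20 21 22
f 20 22 4
f 21 1 23
f 21 23 22
f 22 23 24
f 22 24 4
f 23 1 25
f 23 25 24
f 24 25 26
f 24 26 4
f 25 1 27
f 25 27 26
f 26 27 28
f 26 28 4
f 27 1 29
f 27 29 28
f 28 29 30
f 28 30 4
f 29 1 31
f 29 31 30
f 30 31 32
f 30 32 4
f 31 1 33
f 31 33 32
f 32 33 34
f 32 34 4
f 33 1 2
f 33 2 34
f 34 2 3
f 34 3 4
f 36 35 38
f 36 38 37
f 38 35 39
f 38 39 37
f 39 35 40
f 39 40 37
f 40 35 41
f 40 41 37
f 41 35 42
f 41 42 37
f 42 35 43
f 42 43 37
f 43 35 44
f 43 44 37
f 44 35 45
f 44 45 37
f 45 35 46
f 45 46 37
f 46 35 47
f 46 47 37
f 47 35 36
f 47 36 37
f 49 48 51
f 49 51 50
f 51 48 52
f 51 52 50
f 52 48 53
f 52 53 50
f 53 48 54
f 53 54 50
f 54 48 55
f 54 55 50
f 55 48 56
f 55 56 50
f 56 48 57
f 56 57 50
f 57 48 58
f 57 58 50
f 58 48 59
f 58 59 50
f 59 48 60
f 59 60 50
f 60 48 61
f 60 61 50
f 61 48 62
f 61 62 50
f 62 48 63
f 62 63 50
f 63 48 64
f 63 64 50
f 64 48 49
f 64 49 50



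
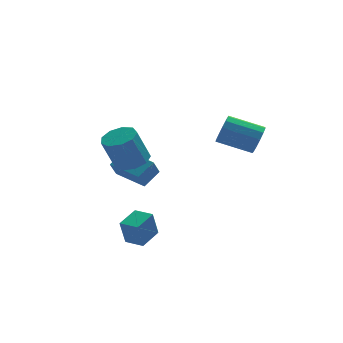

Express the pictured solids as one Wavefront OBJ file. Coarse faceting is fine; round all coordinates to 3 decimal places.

v -1.813 2.357 -0.201
v -0.945 2.928 0.476
v -3.008 3.816 0.102
v -2.139 4.387 0.779
v -1.421 2.873 -1.139
v -0.552 3.444 -0.462
v -2.615 4.332 -0.836
v -1.747 4.903 -0.159
v 3.509 -0.849 3.378
v 3.904 -0.458 4.034
v 2.227 0.159 4.678
v 1.831 -0.231 4.022
v 3.885 -0.134 3.674
v 2.208 0.483 4.318
v 3.747 -0.038 3.22
v 2.069 0.58 3.864
v 3.533 -0.198 2.816
v 1.855 0.419 3.46
v 3.311 -0.565 2.591
v 1.633 0.052 3.234
v 3.152 -1.022 2.615
v 1.474 -0.405 3.259
v 3.106 -1.424 2.882
v 1.429 -0.807 3.526
v 3.189 -1.644 3.306
v 1.511 -1.026 3.95
v 3.372 -1.61 3.753
v 1.695 -0.993 4.397
v 3.6 -1.335 4.081
v 1.922 -0.718 4.725
v 3.798 -0.906 4.186
v 2.12 -0.288 4.83
v -2.462 0.194 2.057
v -1.613 -0.027 2.365
v -2.309 -0.234 4.132
v -3.158 -0.014 3.823
v -1.702 0.602 2.404
v -2.398 0.394 4.171
v -2.147 1.04 2.28
v -2.842 0.832 4.047
v -2.739 1.082 2.052
v -3.435 0.874 3.819
v -3.202 0.708 1.826
v -3.897 0.5 3.593
v -3.319 0.094 1.708
v -4.014 -0.114 3.475
v -3.034 -0.473 1.753
v -3.73 -0.681 3.52
v -2.483 -0.729 1.94
v -3.178 -0.936 3.707
v -1.921 -0.552 2.182
v -2.617 -0.76 3.949
v -2.141 -0.754 -3.385
v -2.453 -0.979 -1.956
v -2.882 0.003 -3.428
v -3.194 -0.222 -1.999
v -1.226 0.162 -3.041
v -1.538 -0.063 -1.612
v -1.967 0.919 -3.084
v -2.279 0.694 -1.655
f 2 4 1
f 5 2 1
f 1 4 3
f 3 5 1
f 2 8 4
f 6 2 5
f 6 8 2
f 4 8 3
f 7 5 3
f 3 8 7
f 7 6 5
f 8 6 7
f 10 9 13
f 10 13 11
f 11 13 14
f 11 14 12
f 13 9 15
f 13 15 14
f 14 15 16
f 14 16 12
f 15 9 17
f 15 17 16
f 16 17 18
f 16 18 12
f 17 9 19
f 17 19 18
f 18 19 20
f 18 20 12
f 19 9 21
f 19 21 20
f 20 21 22
f 20 22 12
f 21 9 23
f 21 23 22
f 22 23 24
f 22 24 12
f 23 9 25
f 23 25 24
f 24 25 26
f 24 26 12
f 25 9 27
f 25 27 26
f 26 27 28
f 26 28 12
f 27 9 29
f 27 29 28
f 28 29 30
f 28 30 12
f 29 9 31
f 29 31 30
f 30 31 32
f 30 32 12
f 31 9 10
f 31 10 32
f 32 10 11
f 32 11 12
f 34 33 37
f 34 37 35
f 35 37 38
f 35 38 36
f 37 33 39
f 37 39 38
f 38 39 40
f 38 40 36
f 39 33 41
f 39 41 40
f 40 41 42
f 40 42 36
f 41 33 43
f 41 43 42
f 42 43 44
f 42 44 36
f 43 33 45
f 43 45 44
f 44 45 46
f 44 46 36
f 45 33 47
f 45 47 46
f 46 47 48
f 46 48 36
f 47 33 49
f 47 49 48
f 48 49 50
f 48 50 36
f 49 33 51
f 49 51 50
f 50 51 52
f 50 52 36
f 51 33 34
f 51 34 52
f 52 34 35
f 52 35 36
f 54 56 53
f 57 54 53
f 53 56 55
f 55 57 53
f 54 60 56
f 58 54 57
f 58 60 54
f 56 60 55
f 59 57 55
f 55 60 59
f 59 58 57
f 60 58 59



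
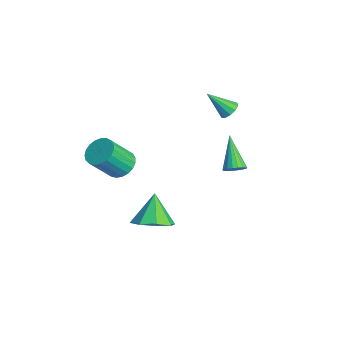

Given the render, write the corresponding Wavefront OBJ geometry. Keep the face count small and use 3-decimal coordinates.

v -1.341 2.321 -1.296
v -0.986 2.066 -0.871
v -2.839 2.559 0.096
v -0.925 2.33 -0.85
v -0.946 2.592 -0.918
v -1.046 2.8 -1.061
v -1.204 2.914 -1.25
v -1.389 2.91 -1.449
v -1.564 2.789 -1.617
v -1.696 2.576 -1.722
v -1.757 2.312 -1.743
v -1.735 2.05 -1.675
v -1.636 1.842 -1.532
v -1.478 1.728 -1.343
v -1.293 1.732 -1.144
v -1.117 1.853 -0.976
v 1.739 -2.881 -1.509
v 2.516 -2.193 -1.207
v 0.841 -2.479 -0.111
v 1.941 -1.834 -1.68
v 1.248 -2.088 -2.053
v 0.843 -2.806 -2.107
v 0.963 -3.568 -1.811
v 1.538 -3.928 -1.338
v 2.231 -3.674 -0.965
v 2.636 -2.955 -0.911
v -2.206 -3.231 -0.177
v -1.461 -2.86 -0.004
v -1.229 -3.997 1.449
v -1.974 -4.369 1.277
v -1.687 -2.664 0.185
v -1.455 -3.801 1.638
v -2.002 -2.566 0.311
v -1.77 -3.703 1.765
v -2.352 -2.583 0.354
v -2.12 -3.721 1.807
v -2.677 -2.713 0.304
v -2.446 -3.85 1.758
v -2.921 -2.932 0.172
v -2.689 -4.069 1.625
v -3.041 -3.203 -0.021
v -2.809 -4.34 1.432
v -3.017 -3.478 -0.241
v -2.785 -4.616 1.213
v -2.852 -3.711 -0.449
v -2.62 -4.849 1.004
v -2.576 -3.861 -0.611
v -2.344 -4.999 0.842
v -2.235 -3.903 -0.697
v -2.004 -5.04 0.756
v -1.89 -3.828 -0.694
v -1.658 -4.965 0.76
v -1.599 -3.649 -0.601
v -1.368 -4.787 0.853
v -1.413 -3.399 -0.434
v -1.182 -4.536 1.019
v -1.365 -3.12 -0.223
v -1.133 -4.257 1.23
v -2.765 2.509 2.058
v -2.207 2.353 2.17
v -3.275 1.491 3.182
v -2.291 2.634 2.387
v -2.556 2.868 2.477
v -2.901 2.964 2.408
v -3.194 2.886 2.204
v -3.323 2.664 1.945
v -3.238 2.383 1.729
v -2.973 2.15 1.638
v -2.628 2.054 1.708
v -2.336 2.131 1.911
f 2 1 4
f 2 4 3
f 4 1 5
f 4 5 3
f 5 1 6
f 5 6 3
f 6 1 7
f 6 7 3
f 7 1 8
f 7 8 3
f 8 1 9
f 8 9 3
f 9 1 10
f 9 10 3
f 10 1 11
f 10 11 3
f 11 1 12
f 11 12 3
f 12 1 13
f 12 13 3
f 13 1 14
f 13 14 3
f 14 1 15
f 14 15 3
f 15 1 16
f 15 16 3
f 16 1 2
f 16 2 3
f 18 17 20
f 18 20 19
f 20 17 21
f 20 21 19
f 21 17 22
f 21 22 19
f 22 17 23
f 22 23 19
f 23 17 24
f 23 24 19
f 24 17 25
f 24 25 19
f 25 17 26
f 25 26 19
f 26 17 18
f 26 18 19
f 28 27 31
f 28 31 29
f 29 31 32
f 29 32 30
f 31 27 33
f 31 33 32
f 32 33 34
f 32 34 30
f 33 27 35
f 33 35 34
f 34 35 36
f 34 36 30
f 35 27 37
f 35 37 36
f 36 37 38
f 36 38 30
f 37 27 39
f 37 39 38
f 38 39 40
f 38 40 30
f 39 27 41
f 39 41 40
f 40 41 42
f 40 42 30
f 41 27 43
f 41 43 42
f 42 43 44
f 42 44 30
f 43 27 45
f 43 45 44
f 44 45 46
f 44 46 30
f 45 27 47
f 45 47 46
f 46 47 48
f 46 48 30
f 47 27 49
f 47 49 48
f 48 49 50
f 48 50 30
f 49 27 51
f 49 51 50
f 50 51 52
f 50 52 30
f 51 27 53
f 51 53 52
f 52 53 54
f 52 54 30
f 53 27 55
f 53 55 54
f 54 55 56
f 54 56 30
f 55 27 57
f 55 57 56
f 56 57 58
f 56 58 30
f 57 27 28
f 57 28 58
f 58 28 29
f 58 29 30
f 60 59 62
f 60 62 61
f 62 59 63
f 62 63 61
f 63 59 64
f 63 64 61
f 64 59 65
f 64 65 61
f 65 59 66
f 65 66 61
f 66 59 67
f 66 67 61
f 67 59 68
f 67 68 61
f 68 59 69
f 68 69 61
f 69 59 70
f 69 70 61
f 70 59 60
f 70 60 61



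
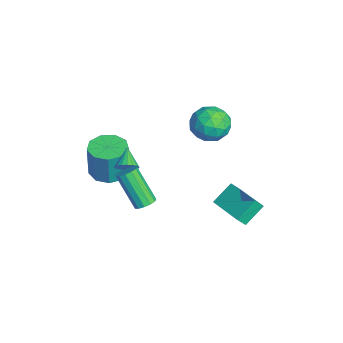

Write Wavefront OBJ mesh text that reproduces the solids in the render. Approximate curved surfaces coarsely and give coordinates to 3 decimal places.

v -0.988 3.083 -1.97
v -0.851 2.604 -1.331
v -1.549 4.101 -1.086
v -1.412 3.621 -0.447
v 0.972 3.959 -1.733
v 1.109 3.479 -1.094
v 0.411 4.976 -0.849
v 0.548 4.497 -0.21
v -3.971 -2.371 -0.787
v -2.881 -2.502 -0.865
v -2.74 -2.561 1.209
v -3.829 -2.429 1.287
v -3.051 -1.769 -0.833
v -2.909 -1.828 1.241
v -3.65 -1.318 -0.779
v -3.509 -1.377 1.295
v -4.4 -1.359 -0.729
v -4.259 -1.418 1.345
v -4.949 -1.874 -0.706
v -4.807 -1.933 1.368
v -5.04 -2.62 -0.721
v -4.898 -2.679 1.353
v -4.631 -3.25 -0.767
v -4.489 -3.309 1.307
v -3.913 -3.468 -0.822
v -3.771 -3.527 1.252
v -3.222 -3.173 -0.861
v -3.08 -3.232 1.213
v -2.87 3.103 3.386
v -2.255 3.689 4.171
v -1.905 1.551 3.789
v -1.29 2.137 4.574
v -2.41 1.92 4.761
v -3.007 2.879 4.513
v -1.153 2.361 3.447
v -1.75 3.32 3.199
v -1.194 3.23 4.209
v -1.971 2.958 5.021
v -2.189 2.282 2.939
v -2.966 2.01 3.751
v -2.647 3.532 3.744
v -1.513 1.708 4.216
v -2.171 1.58 4.327
v -1.81 1.924 4.788
v -3.089 3.056 3.944
v -2.728 3.401 4.406
v -2.819 2.361 4.752
v -1.432 1.839 3.554
v -1.071 2.184 4.016
v -2.35 3.316 3.172
v -1.989 3.66 3.633
v -1.341 2.879 3.208
v -1.662 3.607 4.227
v -1.095 2.695 4.463
v -1.014 2.826 3.801
v -1.365 3.39 3.655
v -2.119 3.447 4.704
v -1.551 2.534 4.941
v -2.21 2.407 5.051
v -2.561 2.971 4.905
v -1.495 3.177 4.727
v -2.609 2.706 3.019
v -2.041 1.793 3.256
v -1.599 2.269 3.055
v -1.95 2.833 2.909
v -3.065 2.545 3.497
v -2.498 1.633 3.733
v -2.795 1.85 4.305
v -3.146 2.414 4.159
v -2.665 2.063 3.233
v -1.112 -1.798 1.916
v -0.823 -2.092 2.405
v -2.128 -1.622 2.624
v -0.749 -1.82 2.443
v -0.748 -1.543 2.376
v -0.818 -1.316 2.219
v -0.947 -1.185 2.001
v -1.109 -1.175 1.767
v -1.271 -1.289 1.562
v -1.402 -1.503 1.428
v -1.475 -1.776 1.39
v -1.477 -2.052 1.456
v -1.406 -2.279 1.614
v -1.277 -2.41 1.831
v -1.116 -2.42 2.066
v -0.953 -2.306 2.27
v 2.163 -1.325 1.908
v 2.689 -1.436 2.153
v 1.702 -2.226 3.916
v 1.177 -2.115 3.672
v 2.606 -1.127 2.244
v 1.619 -1.917 4.008
v 2.383 -0.881 2.23
v 1.396 -1.672 3.993
v 2.09 -0.776 2.113
v 1.103 -1.567 3.876
v 1.82 -0.846 1.931
v 0.833 -1.636 3.695
v 1.66 -1.067 1.742
v 0.673 -1.857 3.506
v 1.659 -1.37 1.606
v 0.672 -2.16 3.369
v 1.818 -1.659 1.565
v 0.832 -2.449 3.329
v 2.088 -1.842 1.634
v 1.101 -2.632 3.398
v 2.381 -1.861 1.79
v 1.394 -2.651 3.553
v 2.605 -1.709 1.983
v 1.618 -2.499 3.747
f 2 4 1
f 5 2 1
f 1 4 3
f 3 5 1
f 2 8 4
f 6 2 5
f 6 8 2
f 4 8 3
f 7 5 3
f 3 8 7
f 7 6 5
f 8 6 7
f 10 9 13
f 10 13 11
f 11 13 14
f 11 14 12
f 13 9 15
f 13 15 14
f 14 15 16
f 14 16 12
f 15 9 17
f 15 17 16
f 16 17 18
f 16 18 12
f 17 9 19
f 17 19 18
f 18 19 20
f 18 20 12
f 19 9 21
f 19 21 20
f 20 21 22
f 20 22 12
f 21 9 23
f 21 23 22
f 22 23 24
f 22 24 12
f 23 9 25
f 23 25 24
f 24 25 26
f 24 26 12
f 25 9 27
f 25 27 26
f 26 27 28
f 26 28 12
f 27 9 10
f 27 10 28
f 28 10 11
f 28 11 12
f 29 66 45
f 66 40 69
f 45 69 34
f 66 69 45
f 29 45 41
f 45 34 46
f 41 46 30
f 45 46 41
f 29 41 50
f 41 30 51
f 50 51 36
f 41 51 50
f 29 50 62
f 50 36 65
f 62 65 39
f 50 65 62
f 29 62 66
f 62 39 70
f 66 70 40
f 62 70 66
f 30 46 57
f 46 34 60
f 57 60 38
f 46 60 57
f 34 69 47
f 69 40 68
f 47 68 33
f 69 68 47
f 40 70 67
f 70 39 63
f 67 63 31
f 70 63 67
f 39 65 64
f 65 36 52
f 64 52 35
f 65 52 64
f 36 51 56
f 51 30 53
f 56 53 37
f 51 53 56
f 32 58 44
f 58 38 59
f 44 59 33
f 58 59 44
f 32 44 42
f 44 33 43
f 42 43 31
f 44 43 42
f 32 42 49
f 42 31 48
f 49 48 35
f 42 48 49
f 32 49 54
f 49 35 55
f 54 55 37
f 49 55 54
f 32 54 58
f 54 37 61
f 58 61 38
f 54 61 58
f 33 59 47
f 59 38 60
f 47 60 34
f 59 60 47
f 31 43 67
f 43 33 68
f 67 68 40
f 43 68 67
f 35 48 64
f 48 31 63
f 64 63 39
f 48 63 64
f 37 55 56
f 55 35 52
f 56 52 36
f 55 52 56
f 38 61 57
f 61 37 53
f 57 53 30
f 61 53 57
f 72 71 74
f 72 74 73
f 74 71 75
f 74 75 73
f 75 71 76
f 75 76 73
f 76 71 77
f 76 77 73
f 77 71 78
f 77 78 73
f 78 71 79
f 78 79 73
f 79 71 80
f 79 80 73
f 80 71 81
f 80 81 73
f 81 71 82
f 81 82 73
f 82 71 83
f 82 83 73
f 83 71 84
f 83 84 73
f 84 71 85
f 84 85 73
f 85 71 86
f 85 86 73
f 86 71 72
f 86 72 73
f 88 87 91
f 88 91 89
f 89 91 92
f 89 92 90
f 91 87 93
f 91 93 92
f 92 93 94
f 92 94 90
f 93 87 95
f 93 95 94
f 94 95 96
f 94 96 90
f 95 87 97
f 95 97 96
f 96 97 98
f 96 98 90
f 97 87 99
f 97 99 98
f 98 99 100
f 98 100 90
f 99 87 101
f 99 101 100
f 100 101 102
f 100 102 90
f 101 87 103
f 101 103 102
f 102 103 104
f 102 104 90
f 103 87 105
f 103 105 104
f 104 105 106
f 104 106 90
f 105 87 107
f 105 107 106
f 106 107 108
f 106 108 90
f 107 87 109
f 107 109 108
f 108 109 110
f 108 110 90
f 109 87 88
f 109 88 110
f 110 88 89
f 110 89 90



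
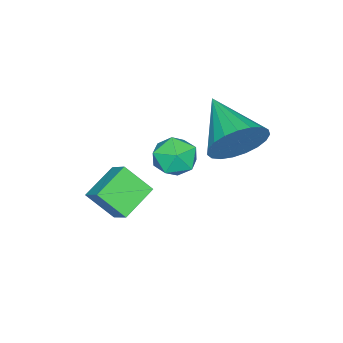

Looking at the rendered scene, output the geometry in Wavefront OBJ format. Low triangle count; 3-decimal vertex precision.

v -2.145 4.153 0.655
v -1.711 3.51 0.023
v -3.195 2.687 1.425
v -1.454 3.497 0.35
v -1.316 3.598 0.729
v -1.322 3.795 1.095
v -1.47 4.054 1.385
v -1.735 4.329 1.549
v -2.071 4.574 1.558
v -2.419 4.747 1.411
v -2.721 4.816 1.133
v -2.922 4.771 0.772
v -2.99 4.619 0.391
v -2.911 4.386 0.056
v -2.7 4.113 -0.176
v -2.394 3.847 -0.265
v -2.044 3.633 -0.194
v -1.559 2.941 -0.606
v -1.051 2.327 -0.665
v -2.489 2.133 -0.215
v -1.981 1.519 -0.274
v -1.878 2.07 0.295
v -1.303 2.57 0.054
v -2.237 1.89 -0.934
v -1.662 2.39 -1.175
v -1.47 1.678 -0.868
v -1.247 1.789 -0.108
v -2.293 2.671 -0.772
v -2.07 2.782 -0.012
v -1.946 0.937 -2.625
v -1.71 0.082 -1.76
v -1.573 1.6 -2.073
v -1.336 0.744 -1.207
v -0.744 0.716 -3.173
v -0.507 -0.14 -2.307
v -0.37 1.378 -2.62
v -0.134 0.523 -1.755
f 2 1 4
f 2 4 3
f 4 1 5
f 4 5 3
f 5 1 6
f 5 6 3
f 6 1 7
f 6 7 3
f 7 1 8
f 7 8 3
f 8 1 9
f 8 9 3
f 9 1 10
f 9 10 3
f 10 1 11
f 10 11 3
f 11 1 12
f 11 12 3
f 12 1 13
f 12 13 3
f 13 1 14
f 13 14 3
f 14 1 15
f 14 15 3
f 15 1 16
f 15 16 3
f 16 1 17
f 16 17 3
f 17 1 2
f 17 2 3
f 18 29 23
f 18 23 19
f 18 19 25
f 18 25 28
f 18 28 29
f 19 23 27
f 23 29 22
f 29 28 20
f 28 25 24
f 25 19 26
f 21 27 22
f 21 22 20
f 21 20 24
f 21 24 26
f 21 26 27
f 22 27 23
f 20 22 29
f 24 20 28
f 26 24 25
f 27 26 19
f 31 33 30
f 34 31 30
f 30 33 32
f 32 34 30
f 31 37 33
f 35 31 34
f 35 37 31
f 33 37 32
f 36 34 32
f 32 37 36
f 36 35 34
f 37 35 36



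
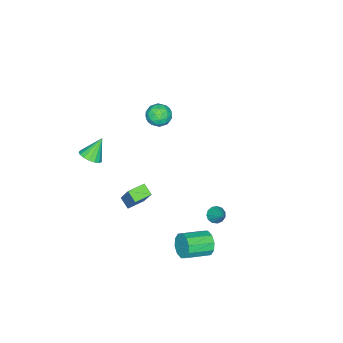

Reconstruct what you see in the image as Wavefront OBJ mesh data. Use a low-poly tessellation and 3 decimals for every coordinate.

v 4.065 -3.128 2.986
v 4.642 -3.161 3.381
v 3.295 -2.852 4.134
v 4.625 -2.839 3.292
v 4.479 -2.582 3.133
v 4.239 -2.451 2.94
v 3.959 -2.475 2.758
v 3.703 -2.648 2.628
v 3.53 -2.931 2.58
v 3.48 -3.259 2.625
v 3.564 -3.557 2.753
v 3.763 -3.757 2.934
v 4.031 -3.812 3.127
v 4.307 -3.711 3.288
v 4.528 -3.476 3.38
v 1.844 -2.267 -3.383
v 1.59 -2.901 -2.948
v 0.897 -1.807 -3.266
v 0.642 -2.441 -2.831
v 2.538 -1.299 -1.569
v 2.283 -1.933 -1.134
v 1.59 -0.839 -1.452
v 1.336 -1.473 -1.017
v 1.607 3.331 -0.944
v 2.054 3.36 -1.263
v 2.173 4.149 -0.076
v 1.866 3.588 -1.355
v 1.596 3.735 -1.317
v 1.329 3.754 -1.161
v 1.151 3.638 -0.935
v 1.117 3.425 -0.713
v 1.239 3.182 -0.564
v 1.478 2.987 -0.535
v 1.757 2.901 -0.637
v 1.99 2.951 -0.836
v 2.1 3.122 -1.069
v -4.381 -3.416 0.185
v -3.873 -3.036 -0.366
v -3.867 -4.624 -0.174
v -3.359 -4.244 -0.725
v -3.234 -4.143 0.1
v -3.552 -3.397 0.322
v -4.188 -4.263 -0.862
v -4.506 -3.517 -0.64
v -3.753 -3.559 -1.014
v -3.164 -3.485 -0.419
v -4.576 -4.175 -0.121
v -3.987 -4.101 0.474
v -4.172 -3.12 -0.059
v -3.568 -4.54 -0.481
v -3.495 -4.481 0.004
v -3.196 -4.258 -0.32
v -3.983 -3.332 0.346
v -3.684 -3.109 0.022
v -3.309 -3.76 0.296
v -4.056 -4.551 -0.562
v -3.757 -4.328 -0.886
v -4.544 -3.402 -0.22
v -4.245 -3.179 -0.544
v -4.431 -3.9 -0.836
v -3.803 -3.204 -0.764
v -3.501 -3.914 -0.975
v -3.989 -3.925 -1.055
v -4.175 -3.487 -0.925
v -3.456 -3.161 -0.414
v -3.154 -3.871 -0.625
v -3.081 -3.812 -0.14
v -3.268 -3.373 -0.009
v -3.386 -3.468 -0.794
v -4.586 -3.789 0.085
v -4.284 -4.499 -0.126
v -4.472 -4.287 -0.531
v -4.659 -3.848 -0.4
v -4.239 -3.746 0.435
v -3.937 -4.456 0.224
v -3.565 -4.173 0.385
v -3.751 -3.735 0.515
v -4.354 -4.192 0.254
v 2.113 3.092 -3.268
v 2.477 3.281 -3.966
v 3.751 2.437 -3.531
v 3.387 2.248 -2.832
v 2.595 3.633 -3.63
v 3.869 2.788 -3.195
v 2.529 3.778 -3.156
v 3.804 2.934 -2.72
v 2.304 3.661 -2.724
v 3.579 2.817 -2.288
v 2.006 3.327 -2.5
v 3.281 2.483 -2.064
v 1.749 2.903 -2.569
v 3.023 2.059 -2.134
v 1.631 2.552 -2.905
v 2.905 1.707 -2.47
v 1.696 2.406 -3.38
v 2.971 1.562 -2.944
v 1.921 2.523 -3.812
v 3.196 1.679 -3.376
v 2.219 2.857 -4.036
v 3.494 2.013 -3.6
f 2 1 4
f 2 4 3
f 4 1 5
f 4 5 3
f 5 1 6
f 5 6 3
f 6 1 7
f 6 7 3
f 7 1 8
f 7 8 3
f 8 1 9
f 8 9 3
f 9 1 10
f 9 10 3
f 10 1 11
f 10 11 3
f 11 1 12
f 11 12 3
f 12 1 13
f 12 13 3
f 13 1 14
f 13 14 3
f 14 1 15
f 14 15 3
f 15 1 2
f 15 2 3
f 17 19 16
f 20 17 16
f 16 19 18
f 18 20 16
f 17 23 19
f 21 17 20
f 21 23 17
f 19 23 18
f 22 20 18
f 18 23 22
f 22 21 20
f 23 21 22
f 25 24 27
f 25 27 26
f 27 24 28
f 27 28 26
f 28 24 29
f 28 29 26
f 29 24 30
f 29 30 26
f 30 24 31
f 30 31 26
f 31 24 32
f 31 32 26
f 32 24 33
f 32 33 26
f 33 24 34
f 33 34 26
f 34 24 35
f 34 35 26
f 35 24 36
f 35 36 26
f 36 24 25
f 36 25 26
f 37 74 53
f 74 48 77
f 53 77 42
f 74 77 53
f 37 53 49
f 53 42 54
f 49 54 38
f 53 54 49
f 37 49 58
f 49 38 59
f 58 59 44
f 49 59 58
f 37 58 70
f 58 44 73
f 70 73 47
f 58 73 70
f 37 70 74
f 70 47 78
f 74 78 48
f 70 78 74
f 38 54 65
f 54 42 68
f 65 68 46
f 54 68 65
f 42 77 55
f 77 48 76
f 55 76 41
f 77 76 55
f 48 78 75
f 78 47 71
f 75 71 39
f 78 71 75
f 47 73 72
f 73 44 60
f 72 60 43
f 73 60 72
f 44 59 64
f 59 38 61
f 64 61 45
f 59 61 64
f 40 66 52
f 66 46 67
f 52 67 41
f 66 67 52
f 40 52 50
f 52 41 51
f 50 51 39
f 52 51 50
f 40 50 57
f 50 39 56
f 57 56 43
f 50 56 57
f 40 57 62
f 57 43 63
f 62 63 45
f 57 63 62
f 40 62 66
f 62 45 69
f 66 69 46
f 62 69 66
f 41 67 55
f 67 46 68
f 55 68 42
f 67 68 55
f 39 51 75
f 51 41 76
f 75 76 48
f 51 76 75
f 43 56 72
f 56 39 71
f 72 71 47
f 56 71 72
f 45 63 64
f 63 43 60
f 64 60 44
f 63 60 64
f 46 69 65
f 69 45 61
f 65 61 38
f 69 61 65
f 80 79 83
f 80 83 81
f 81 83 84
f 81 84 82
f 83 79 85
f 83 85 84
f 84 85 86
f 84 86 82
f 85 79 87
f 85 87 86
f 86 87 88
f 86 88 82
f 87 79 89
f 87 89 88
f 88 89 90
f 88 90 82
f 89 79 91
f 89 91 90
f 90 91 92
f 90 92 82
f 91 79 93
f 91 93 92
f 92 93 94
f 92 94 82
f 93 79 95
f 93 95 94
f 94 95 96
f 94 96 82
f 95 79 97
f 95 97 96
f 96 97 98
f 96 98 82
f 97 79 99
f 97 99 98
f 98 99 100
f 98 100 82
f 99 79 80
f 99 80 100
f 100 80 81
f 100 81 82



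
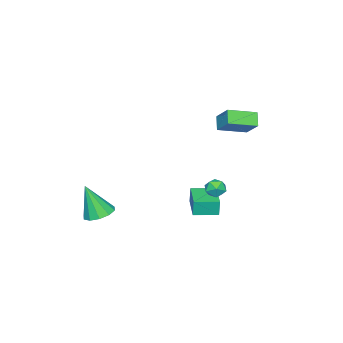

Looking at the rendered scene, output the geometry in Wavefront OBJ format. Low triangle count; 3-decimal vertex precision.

v -0.269 3.806 -0.867
v 0.227 3.53 -0.569
v -0.667 2.87 -1.071
v -0.171 2.594 -0.773
v -0.604 2.924 -0.435
v -0.358 3.502 -0.309
v -0.082 2.898 -1.331
v 0.164 3.476 -1.205
v 0.343 2.969 -0.857
v 0.021 2.985 -0.302
v -0.461 3.415 -1.338
v -0.783 3.431 -0.783
v 2.695 -1.916 -2.798
v 3.4 -2.378 -3.051
v 2.925 -2.604 -0.902
v 3.569 -1.886 -2.893
v 3.404 -1.405 -2.699
v 2.969 -1.12 -2.542
v 2.428 -1.139 -2.483
v 1.99 -1.454 -2.545
v 1.82 -1.946 -2.703
v 1.985 -2.427 -2.897
v 2.421 -2.712 -3.054
v 2.961 -2.694 -3.112
v -3.112 1.491 -3.769
v -3.15 1.515 -2.8
v -1.662 2.574 -3.738
v -1.7 2.598 -2.769
v -2.3 0.402 -3.711
v -2.338 0.426 -2.742
v -0.85 1.485 -3.68
v -0.888 1.509 -2.711
v -5.018 2.18 1.759
v -4.511 3.132 2.728
v -4.465 2.547 1.108
v -3.957 3.499 2.077
v -3.803 1.101 2.183
v -3.295 2.053 3.152
v -3.249 1.468 1.532
v -2.742 2.42 2.501
f 1 12 6
f 1 6 2
f 1 2 8
f 1 8 11
f 1 11 12
f 2 6 10
f 6 12 5
f 12 11 3
f 11 8 7
f 8 2 9
f 4 10 5
f 4 5 3
f 4 3 7
f 4 7 9
f 4 9 10
f 5 10 6
f 3 5 12
f 7 3 11
f 9 7 8
f 10 9 2
f 14 13 16
f 14 16 15
f 16 13 17
f 16 17 15
f 17 13 18
f 17 18 15
f 18 13 19
f 18 19 15
f 19 13 20
f 19 20 15
f 20 13 21
f 20 21 15
f 21 13 22
f 21 22 15
f 22 13 23
f 22 23 15
f 23 13 24
f 23 24 15
f 24 13 14
f 24 14 15
f 26 28 25
f 29 26 25
f 25 28 27
f 27 29 25
f 26 32 28
f 30 26 29
f 30 32 26
f 28 32 27
f 31 29 27
f 27 32 31
f 31 30 29
f 32 30 31
f 34 36 33
f 37 34 33
f 33 36 35
f 35 37 33
f 34 40 36
f 38 34 37
f 38 40 34
f 36 40 35
f 39 37 35
f 35 40 39
f 39 38 37
f 40 38 39



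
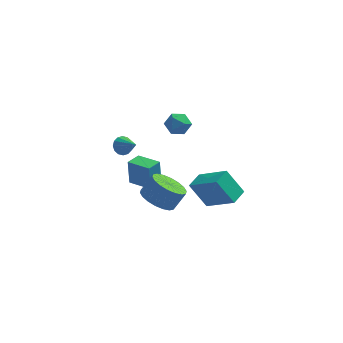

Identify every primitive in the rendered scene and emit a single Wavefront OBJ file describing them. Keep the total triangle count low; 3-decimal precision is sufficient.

v 0.548 -3.526 0.579
v 0.977 -2.789 0.039
v 1.581 -2.436 1.001
v 1.152 -3.174 1.541
v 0.606 -2.592 0.2
v 1.21 -2.239 1.162
v 0.224 -2.581 0.435
v 0.828 -2.228 1.398
v -0.095 -2.757 0.7
v 0.51 -2.404 1.662
v -0.286 -3.085 0.94
v 0.319 -2.732 1.903
v -0.311 -3.501 1.109
v 0.293 -3.148 2.071
v -0.167 -3.922 1.172
v 0.437 -3.569 2.135
v 0.119 -4.264 1.119
v 0.723 -3.911 2.081
v 0.49 -4.461 0.958
v 1.094 -4.108 1.92
v 0.872 -4.472 0.722
v 1.476 -4.119 1.685
v 1.19 -4.296 0.458
v 1.795 -3.943 1.42
v 1.381 -3.968 0.217
v 1.986 -3.615 1.18
v 1.407 -3.552 0.049
v 2.011 -3.199 1.011
v 1.263 -3.131 -0.015
v 1.867 -2.778 0.948
v 2.095 -1.697 0.097
v 3.504 -2.606 1.277
v 2.584 -0.808 0.198
v 3.993 -1.716 1.378
v 3.007 -2.044 -1.258
v 4.416 -2.952 -0.078
v 3.496 -1.154 -1.157
v 4.905 -2.063 0.023
v -1.636 3.713 -1.513
v -1.344 3.486 -2.012
v -0.864 2.887 -0.687
v -1.17 3.74 -1.921
v -1.12 3.986 -1.722
v -1.209 4.159 -1.466
v -1.412 4.213 -1.224
v -1.675 4.132 -1.058
v -1.927 3.939 -1.015
v -2.102 3.685 -1.106
v -2.152 3.439 -1.305
v -2.063 3.266 -1.561
v -1.86 3.212 -1.803
v -1.597 3.293 -1.968
v 1.058 1.325 2.477
v 1.72 1.521 2.813
v 1.16 0.179 2.947
v 1.822 0.375 3.283
v 1.161 0.677 3.532
v 1.099 1.384 3.242
v 1.781 0.316 2.518
v 1.719 1.023 2.228
v 2.167 0.897 2.838
v 1.784 1.12 3.464
v 1.096 0.58 2.296
v 0.713 0.803 2.922
v -0.011 1.115 -2.854
v -0.099 1.367 -1.348
v -1.191 1.915 -3.057
v -1.279 2.167 -1.55
v 0.519 1.873 -2.95
v 0.431 2.125 -1.443
v -0.661 2.673 -3.152
v -0.749 2.925 -1.646
f 2 1 5
f 2 5 3
f 3 5 6
f 3 6 4
f 5 1 7
f 5 7 6
f 6 7 8
f 6 8 4
f 7 1 9
f 7 9 8
f 8 9 10
f 8 10 4
f 9 1 11
f 9 11 10
f 10 11 12
f 10 12 4
f 11 1 13
f 11 13 12
f 12 13 14
f 12 14 4
f 13 1 15
f 13 15 14
f 14 15 16
f 14 16 4
f 15 1 17
f 15 17 16
f 16 17 18
f 16 18 4
f 17 1 19
f 17 19 18
f 18 19 20
f 18 20 4
f 19 1 21
f 19 21 20
f 20 21 22
f 20 22 4
f 21 1 23
f 21 23 22
f 22 23 24
f 22 24 4
f 23 1 25
f 23 25 24
f 24 25 26
f 24 26 4
f 25 1 27
f 25 27 26
f 26 27 28
f 26 28 4
f 27 1 29
f 27 29 28
f 28 29 30
f 28 30 4
f 29 1 2
f 29 2 30
f 30 2 3
f 30 3 4
f 32 34 31
f 35 32 31
f 31 34 33
f 33 35 31
f 32 38 34
f 36 32 35
f 36 38 32
f 34 38 33
f 37 35 33
f 33 38 37
f 37 36 35
f 38 36 37
f 40 39 42
f 40 42 41
f 42 39 43
f 42 43 41
f 43 39 44
f 43 44 41
f 44 39 45
f 44 45 41
f 45 39 46
f 45 46 41
f 46 39 47
f 46 47 41
f 47 39 48
f 47 48 41
f 48 39 49
f 48 49 41
f 49 39 50
f 49 50 41
f 50 39 51
f 50 51 41
f 51 39 52
f 51 52 41
f 52 39 40
f 52 40 41
f 53 64 58
f 53 58 54
f 53 54 60
f 53 60 63
f 53 63 64
f 54 58 62
f 58 64 57
f 64 63 55
f 63 60 59
f 60 54 61
f 56 62 57
f 56 57 55
f 56 55 59
f 56 59 61
f 56 61 62
f 57 62 58
f 55 57 64
f 59 55 63
f 61 59 60
f 62 61 54
f 66 68 65
f 69 66 65
f 65 68 67
f 67 69 65
f 66 72 68
f 70 66 69
f 70 72 66
f 68 72 67
f 71 69 67
f 67 72 71
f 71 70 69
f 72 70 71



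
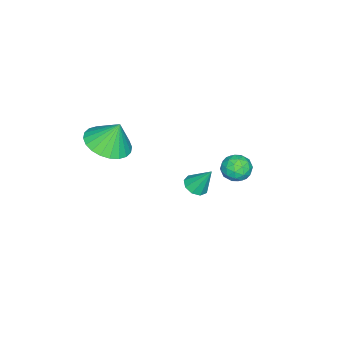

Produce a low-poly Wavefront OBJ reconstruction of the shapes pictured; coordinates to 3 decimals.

v -0.104 2.909 -0.642
v 0.402 2.686 -0.297
v -0.742 2.234 -0.143
v -0.236 2.011 0.202
v -0.461 2.614 0.306
v -0.066 3.031 -0.003
v -0.274 1.889 -0.437
v 0.121 2.306 -0.746
v 0.297 2.055 -0.17
v 0.182 2.504 0.289
v -0.522 2.416 -0.729
v -0.637 2.865 -0.27
v 0.205 2.857 -0.513
v -0.545 2.063 0.073
v -0.677 2.418 0.134
v -0.38 2.287 0.337
v -0.07 3.06 -0.341
v 0.227 2.929 -0.138
v -0.28 2.886 0.216
v -0.567 1.991 -0.302
v -0.27 1.86 -0.099
v 0.04 2.633 -0.777
v 0.337 2.502 -0.574
v -0.06 2.034 -0.656
v 0.441 2.355 -0.236
v 0.066 1.958 0.057
v 0.044 1.886 -0.318
v 0.275 2.132 -0.5
v 0.373 2.619 0.034
v -0.002 2.222 0.327
v -0.134 2.576 0.388
v 0.098 2.822 0.207
v 0.311 2.248 0.108
v -0.338 2.698 -0.767
v -0.713 2.301 -0.474
v -0.438 2.098 -0.647
v -0.206 2.344 -0.828
v -0.406 2.962 -0.497
v -0.781 2.565 -0.204
v -0.615 2.788 0.06
v -0.384 3.034 -0.122
v -0.651 2.672 -0.548
v -2.069 -0.049 -3.824
v -1.688 0.307 -4.028
v -2.091 0.609 -2.716
v -2.041 0.432 -4.11
v -2.407 0.331 -4.057
v -2.615 0.053 -3.896
v -2.567 -0.273 -3.701
v -2.286 -0.495 -3.564
v -1.904 -0.508 -3.549
v -1.599 -0.307 -3.662
v -1.513 0.015 -3.852
v 0.747 -2.482 0.205
v 1.256 -3.254 0.584
v 0.593 -2.018 1.355
v 1.544 -2.998 0.519
v 1.71 -2.663 0.407
v 1.729 -2.301 0.264
v 1.599 -1.966 0.111
v 1.339 -1.71 -0.027
v 0.989 -1.571 -0.13
v 0.603 -1.571 -0.181
v 0.238 -1.709 -0.175
v -0.049 -1.965 -0.11
v -0.215 -2.3 0.002
v -0.235 -2.662 0.146
v -0.105 -2.997 0.298
v 0.155 -3.254 0.436
v 0.505 -3.392 0.539
v 0.892 -3.393 0.591
f 1 38 17
f 38 12 41
f 17 41 6
f 38 41 17
f 1 17 13
f 17 6 18
f 13 18 2
f 17 18 13
f 1 13 22
f 13 2 23
f 22 23 8
f 13 23 22
f 1 22 34
f 22 8 37
f 34 37 11
f 22 37 34
f 1 34 38
f 34 11 42
f 38 42 12
f 34 42 38
f 2 18 29
f 18 6 32
f 29 32 10
f 18 32 29
f 6 41 19
f 41 12 40
f 19 40 5
f 41 40 19
f 12 42 39
f 42 11 35
f 39 35 3
f 42 35 39
f 11 37 36
f 37 8 24
f 36 24 7
f 37 24 36
f 8 23 28
f 23 2 25
f 28 25 9
f 23 25 28
f 4 30 16
f 30 10 31
f 16 31 5
f 30 31 16
f 4 16 14
f 16 5 15
f 14 15 3
f 16 15 14
f 4 14 21
f 14 3 20
f 21 20 7
f 14 20 21
f 4 21 26
f 21 7 27
f 26 27 9
f 21 27 26
f 4 26 30
f 26 9 33
f 30 33 10
f 26 33 30
f 5 31 19
f 31 10 32
f 19 32 6
f 31 32 19
f 3 15 39
f 15 5 40
f 39 40 12
f 15 40 39
f 7 20 36
f 20 3 35
f 36 35 11
f 20 35 36
f 9 27 28
f 27 7 24
f 28 24 8
f 27 24 28
f 10 33 29
f 33 9 25
f 29 25 2
f 33 25 29
f 44 43 46
f 44 46 45
f 46 43 47
f 46 47 45
f 47 43 48
f 47 48 45
f 48 43 49
f 48 49 45
f 49 43 50
f 49 50 45
f 50 43 51
f 50 51 45
f 51 43 52
f 51 52 45
f 52 43 53
f 52 53 45
f 53 43 44
f 53 44 45
f 55 54 57
f 55 57 56
f 57 54 58
f 57 58 56
f 58 54 59
f 58 59 56
f 59 54 60
f 59 60 56
f 60 54 61
f 60 61 56
f 61 54 62
f 61 62 56
f 62 54 63
f 62 63 56
f 63 54 64
f 63 64 56
f 64 54 65
f 64 65 56
f 65 54 66
f 65 66 56
f 66 54 67
f 66 67 56
f 67 54 68
f 67 68 56
f 68 54 69
f 68 69 56
f 69 54 70
f 69 70 56
f 70 54 71
f 70 71 56
f 71 54 55
f 71 55 56



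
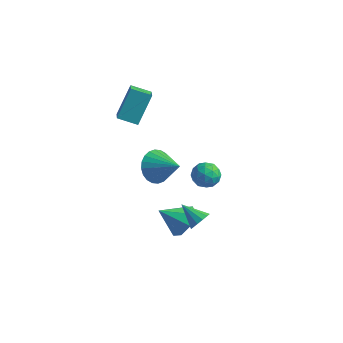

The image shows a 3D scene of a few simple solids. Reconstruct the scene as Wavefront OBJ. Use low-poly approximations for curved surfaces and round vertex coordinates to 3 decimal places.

v 1.201 -1.217 -2.328
v 1.838 -1.079 -1.531
v 0.159 -1.943 -1.372
v 1.335 -0.479 -1.622
v 0.754 -0.311 -2.128
v 0.434 -0.674 -2.751
v 0.564 -1.355 -3.126
v 1.067 -1.955 -3.034
v 1.648 -2.123 -2.529
v 1.967 -1.76 -1.906
v 3.701 -3.639 1.011
v 4.033 -3.543 1.55
v 2.539 -3.541 1.709
v 3.975 -3.217 1.407
v 3.83 -3.025 1.139
v 3.644 -3.028 0.829
v 3.476 -3.224 0.578
v 3.38 -3.553 0.464
v 3.386 -3.908 0.523
v 3.492 -4.178 0.738
v 3.665 -4.277 1.039
v 3.849 -4.173 1.331
v 3.986 -3.899 1.521
v 0.065 -1.972 2.307
v 0.485 -2.472 1.51
v 1.575 -2.148 3.213
v 0.582 -2.092 1.423
v 0.599 -1.693 1.471
v 0.536 -1.337 1.646
v 0.4 -1.077 1.922
v 0.214 -0.954 2.256
v 0.005 -0.986 2.598
v -0.195 -1.168 2.895
v -0.355 -1.472 3.103
v -0.451 -1.852 3.19
v -0.469 -2.251 3.142
v -0.406 -2.607 2.967
v -0.27 -2.867 2.691
v -0.084 -2.99 2.357
v 0.125 -2.958 2.015
v 0.325 -2.776 1.718
v -0.817 3.807 -3.177
v -0.227 4.208 -2.675
v -0.173 2.572 -2.945
v 0.417 2.973 -2.443
v -0.41 2.901 -2.173
v -0.808 3.665 -2.316
v 0.408 3.115 -3.304
v 0.01 3.879 -3.447
v 0.53 3.781 -2.753
v 0.025 3.649 -2.054
v -0.425 3.131 -3.566
v -0.93 2.999 -2.867
v -0.579 4.116 -2.946
v 0.179 2.664 -2.674
v -0.307 2.622 -2.515
v 0.039 2.858 -2.22
v -0.92 3.796 -2.735
v -0.573 4.033 -2.44
v -0.68 3.264 -2.145
v 0.173 2.747 -3.18
v 0.52 2.984 -2.885
v -0.439 3.922 -3.4
v -0.093 4.158 -3.105
v 0.28 3.516 -3.475
v 0.213 4.101 -2.697
v 0.592 3.375 -2.561
v 0.586 3.459 -3.067
v 0.352 3.907 -3.151
v -0.084 4.023 -2.286
v 0.295 3.297 -2.15
v -0.191 3.255 -1.991
v -0.425 3.704 -2.075
v 0.361 3.772 -2.332
v -0.695 3.483 -3.47
v -0.316 2.757 -3.334
v 0.025 3.076 -3.545
v -0.209 3.525 -3.629
v -0.992 3.405 -3.059
v -0.613 2.679 -2.923
v -0.752 2.873 -2.469
v -0.986 3.321 -2.553
v -0.761 3.008 -3.288
v -3.975 0.484 2.842
v -3.339 -0.432 3.49
v -3.865 1.682 4.427
v -3.229 0.766 5.075
v -2.951 0.914 2.445
v -2.315 -0.002 3.093
v -2.841 2.112 4.03
v -2.205 1.196 4.678
f 2 1 4
f 2 4 3
f 4 1 5
f 4 5 3
f 5 1 6
f 5 6 3
f 6 1 7
f 6 7 3
f 7 1 8
f 7 8 3
f 8 1 9
f 8 9 3
f 9 1 10
f 9 10 3
f 10 1 2
f 10 2 3
f 12 11 14
f 12 14 13
f 14 11 15
f 14 15 13
f 15 11 16
f 15 16 13
f 16 11 17
f 16 17 13
f 17 11 18
f 17 18 13
f 18 11 19
f 18 19 13
f 19 11 20
f 19 20 13
f 20 11 21
f 20 21 13
f 21 11 22
f 21 22 13
f 22 11 23
f 22 23 13
f 23 11 12
f 23 12 13
f 25 24 27
f 25 27 26
f 27 24 28
f 27 28 26
f 28 24 29
f 28 29 26
f 29 24 30
f 29 30 26
f 30 24 31
f 30 31 26
f 31 24 32
f 31 32 26
f 32 24 33
f 32 33 26
f 33 24 34
f 33 34 26
f 34 24 35
f 34 35 26
f 35 24 36
f 35 36 26
f 36 24 37
f 36 37 26
f 37 24 38
f 37 38 26
f 38 24 39
f 38 39 26
f 39 24 40
f 39 40 26
f 40 24 41
f 40 41 26
f 41 24 25
f 41 25 26
f 42 79 58
f 79 53 82
f 58 82 47
f 79 82 58
f 42 58 54
f 58 47 59
f 54 59 43
f 58 59 54
f 42 54 63
f 54 43 64
f 63 64 49
f 54 64 63
f 42 63 75
f 63 49 78
f 75 78 52
f 63 78 75
f 42 75 79
f 75 52 83
f 79 83 53
f 75 83 79
f 43 59 70
f 59 47 73
f 70 73 51
f 59 73 70
f 47 82 60
f 82 53 81
f 60 81 46
f 82 81 60
f 53 83 80
f 83 52 76
f 80 76 44
f 83 76 80
f 52 78 77
f 78 49 65
f 77 65 48
f 78 65 77
f 49 64 69
f 64 43 66
f 69 66 50
f 64 66 69
f 45 71 57
f 71 51 72
f 57 72 46
f 71 72 57
f 45 57 55
f 57 46 56
f 55 56 44
f 57 56 55
f 45 55 62
f 55 44 61
f 62 61 48
f 55 61 62
f 45 62 67
f 62 48 68
f 67 68 50
f 62 68 67
f 45 67 71
f 67 50 74
f 71 74 51
f 67 74 71
f 46 72 60
f 72 51 73
f 60 73 47
f 72 73 60
f 44 56 80
f 56 46 81
f 80 81 53
f 56 81 80
f 48 61 77
f 61 44 76
f 77 76 52
f 61 76 77
f 50 68 69
f 68 48 65
f 69 65 49
f 68 65 69
f 51 74 70
f 74 50 66
f 70 66 43
f 74 66 70
f 85 87 84
f 88 85 84
f 84 87 86
f 86 88 84
f 85 91 87
f 89 85 88
f 89 91 85
f 87 91 86
f 90 88 86
f 86 91 90
f 90 89 88
f 91 89 90

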